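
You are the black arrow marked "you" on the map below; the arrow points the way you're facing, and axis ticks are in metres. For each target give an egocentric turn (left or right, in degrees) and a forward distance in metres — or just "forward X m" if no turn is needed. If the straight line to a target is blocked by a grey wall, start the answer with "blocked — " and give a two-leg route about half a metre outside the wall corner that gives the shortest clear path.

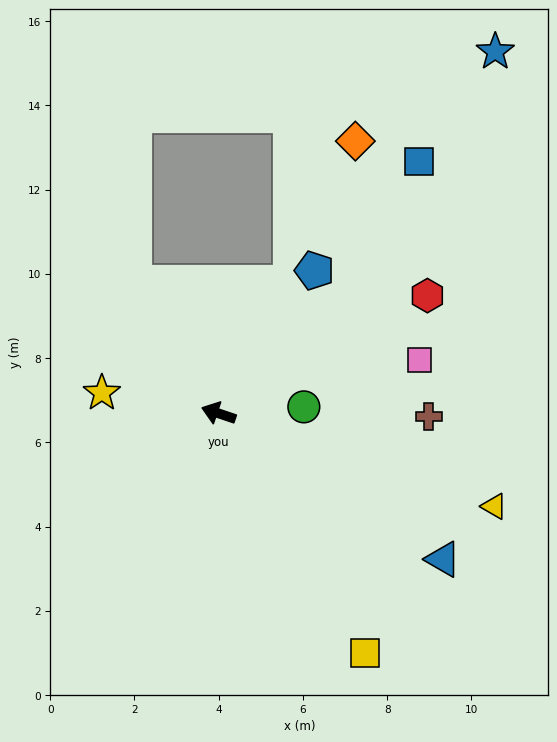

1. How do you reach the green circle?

turn right 157°, forward 2.0 m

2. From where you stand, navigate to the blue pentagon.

turn right 105°, forward 4.1 m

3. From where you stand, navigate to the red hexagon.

turn right 132°, forward 5.7 m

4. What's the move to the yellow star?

turn left 9°, forward 2.8 m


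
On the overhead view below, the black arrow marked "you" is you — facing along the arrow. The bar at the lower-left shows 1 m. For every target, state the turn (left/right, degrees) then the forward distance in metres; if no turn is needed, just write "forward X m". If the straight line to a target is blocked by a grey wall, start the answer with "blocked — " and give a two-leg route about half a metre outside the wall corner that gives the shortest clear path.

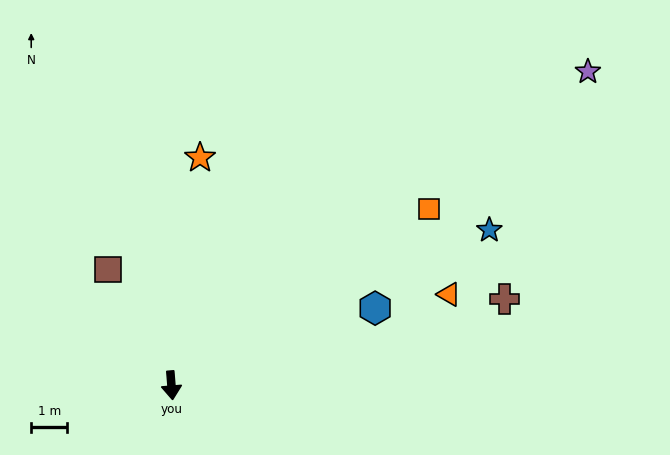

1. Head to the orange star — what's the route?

turn left 168°, forward 6.4 m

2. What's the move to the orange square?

turn left 120°, forward 8.7 m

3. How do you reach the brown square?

turn right 156°, forward 3.7 m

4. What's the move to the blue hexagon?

turn left 106°, forward 6.0 m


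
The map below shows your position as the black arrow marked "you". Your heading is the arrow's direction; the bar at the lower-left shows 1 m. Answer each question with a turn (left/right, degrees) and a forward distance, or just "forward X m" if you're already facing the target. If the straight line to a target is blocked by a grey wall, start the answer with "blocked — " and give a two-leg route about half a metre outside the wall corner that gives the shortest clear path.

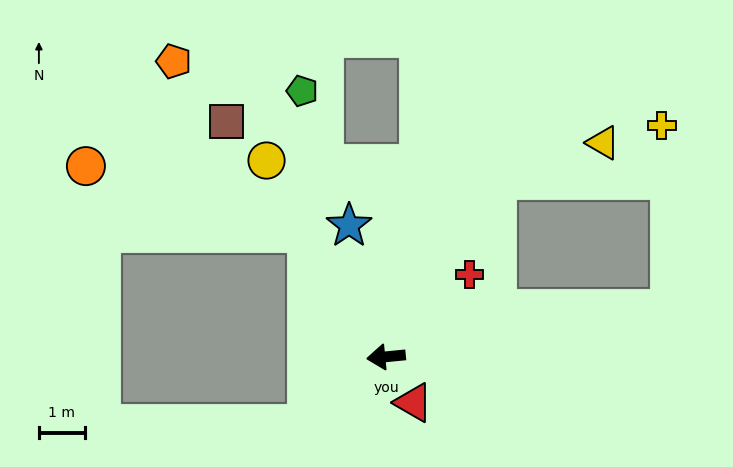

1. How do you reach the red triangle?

turn left 115°, forward 1.2 m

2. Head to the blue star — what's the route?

turn right 80°, forward 3.0 m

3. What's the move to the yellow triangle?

blocked — turn right 128°, forward 4.5 m, then turn right 38°, forward 2.4 m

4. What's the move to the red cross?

turn right 141°, forward 2.5 m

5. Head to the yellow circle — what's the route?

turn right 64°, forward 5.0 m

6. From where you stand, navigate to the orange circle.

blocked — turn right 63°, forward 3.2 m, then turn left 40°, forward 5.0 m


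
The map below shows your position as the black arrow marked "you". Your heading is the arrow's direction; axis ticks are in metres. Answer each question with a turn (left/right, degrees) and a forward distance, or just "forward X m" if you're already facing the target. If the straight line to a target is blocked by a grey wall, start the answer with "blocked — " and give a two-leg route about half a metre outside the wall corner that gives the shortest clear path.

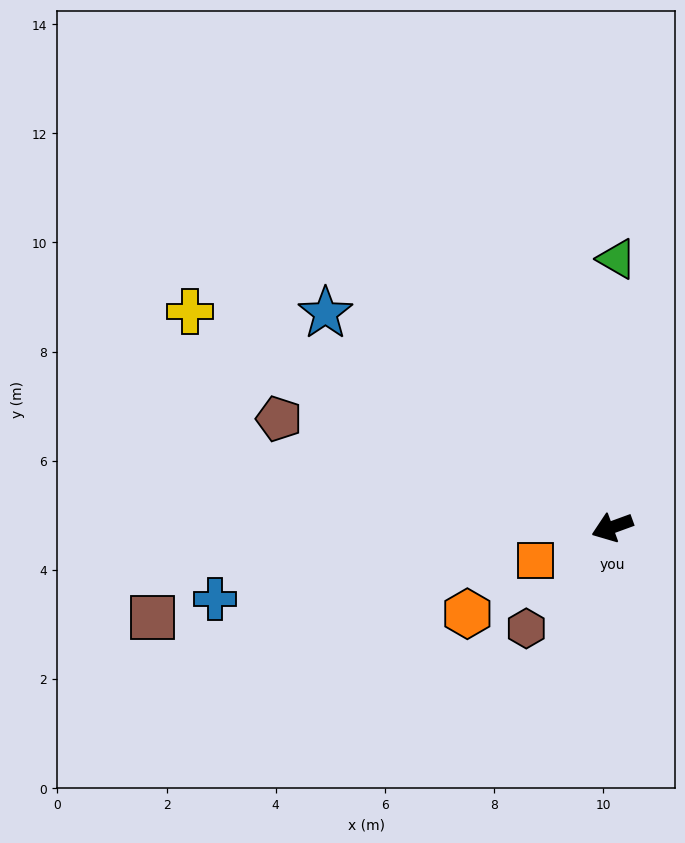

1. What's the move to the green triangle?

turn right 111°, forward 4.9 m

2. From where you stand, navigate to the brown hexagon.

turn left 30°, forward 2.4 m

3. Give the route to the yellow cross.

turn right 47°, forward 8.7 m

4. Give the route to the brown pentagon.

turn right 38°, forward 6.4 m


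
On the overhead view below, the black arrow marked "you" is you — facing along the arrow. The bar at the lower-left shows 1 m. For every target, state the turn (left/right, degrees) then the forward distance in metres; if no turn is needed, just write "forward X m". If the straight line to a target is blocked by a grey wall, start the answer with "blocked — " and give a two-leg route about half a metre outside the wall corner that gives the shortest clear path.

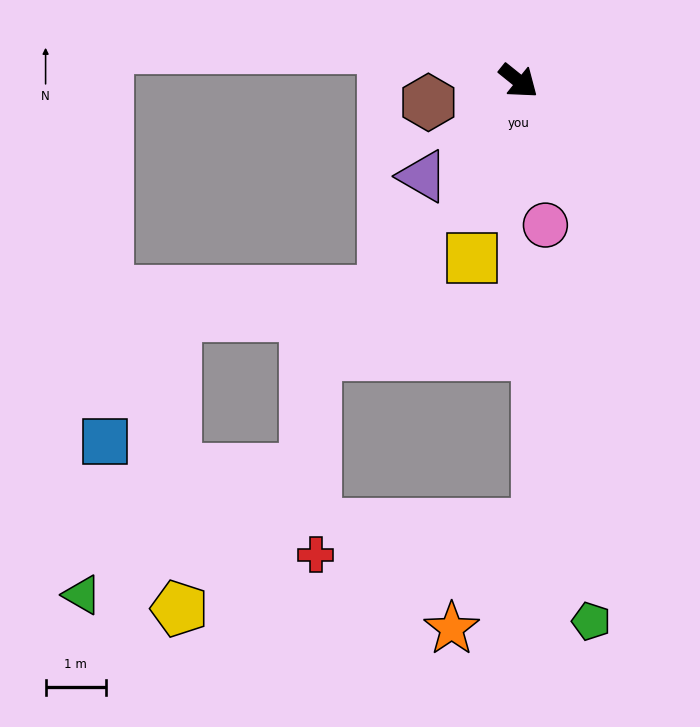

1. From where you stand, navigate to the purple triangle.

turn right 96°, forward 2.2 m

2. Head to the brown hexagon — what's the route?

turn right 128°, forward 1.5 m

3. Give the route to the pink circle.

turn right 41°, forward 2.4 m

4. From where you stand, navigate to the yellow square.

turn right 66°, forward 3.0 m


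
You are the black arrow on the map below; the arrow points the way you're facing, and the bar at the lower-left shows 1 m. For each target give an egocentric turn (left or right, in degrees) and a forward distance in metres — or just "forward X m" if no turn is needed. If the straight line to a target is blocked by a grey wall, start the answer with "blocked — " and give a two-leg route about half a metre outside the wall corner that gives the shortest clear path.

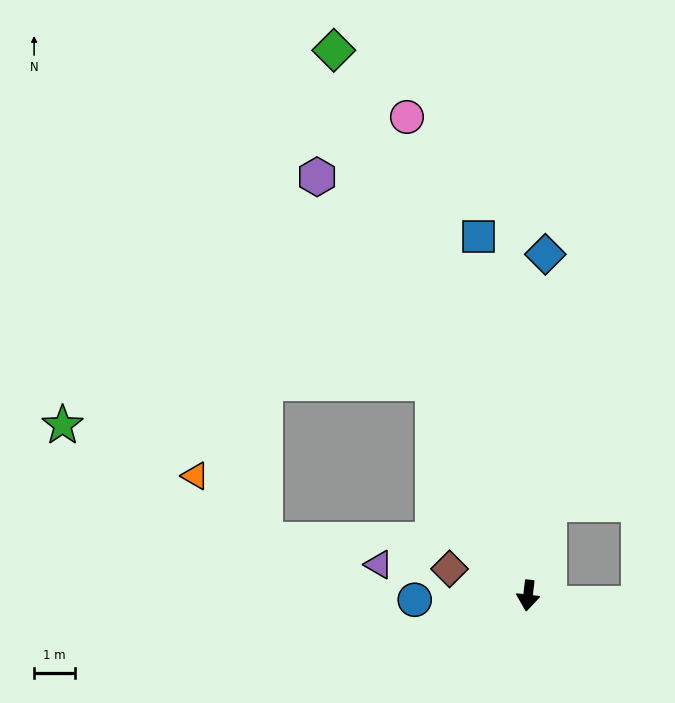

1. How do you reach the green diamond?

turn right 154°, forward 14.0 m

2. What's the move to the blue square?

turn right 165°, forward 8.8 m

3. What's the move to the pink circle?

turn right 159°, forward 12.0 m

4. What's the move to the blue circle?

turn right 81°, forward 2.7 m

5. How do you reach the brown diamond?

turn right 102°, forward 2.0 m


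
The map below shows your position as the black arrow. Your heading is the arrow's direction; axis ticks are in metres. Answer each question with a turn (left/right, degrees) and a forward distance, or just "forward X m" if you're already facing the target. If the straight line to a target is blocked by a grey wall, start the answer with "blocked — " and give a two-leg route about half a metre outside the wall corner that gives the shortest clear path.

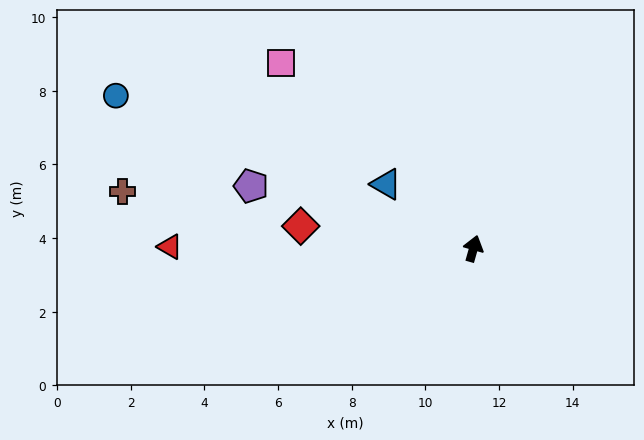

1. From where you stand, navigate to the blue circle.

turn left 83°, forward 10.6 m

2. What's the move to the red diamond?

turn left 98°, forward 4.7 m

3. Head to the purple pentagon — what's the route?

turn left 90°, forward 6.3 m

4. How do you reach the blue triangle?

turn left 69°, forward 2.9 m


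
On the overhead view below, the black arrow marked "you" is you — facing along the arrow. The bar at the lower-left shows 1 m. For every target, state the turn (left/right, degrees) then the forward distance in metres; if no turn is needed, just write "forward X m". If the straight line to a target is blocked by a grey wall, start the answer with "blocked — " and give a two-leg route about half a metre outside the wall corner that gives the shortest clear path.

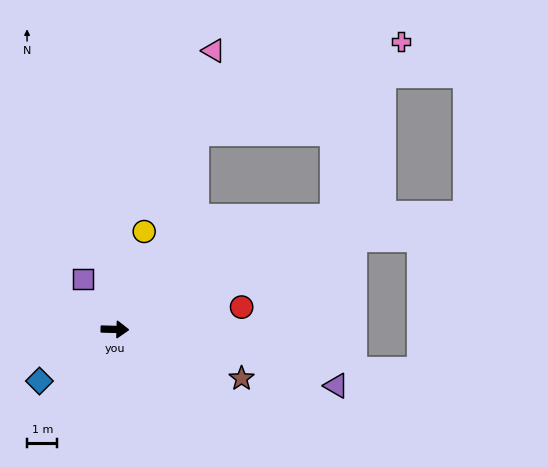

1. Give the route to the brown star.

turn right 20°, forward 4.5 m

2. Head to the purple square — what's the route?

turn left 124°, forward 2.0 m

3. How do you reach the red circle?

turn left 12°, forward 4.2 m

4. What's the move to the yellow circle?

turn left 75°, forward 3.4 m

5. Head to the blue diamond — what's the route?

turn right 144°, forward 3.0 m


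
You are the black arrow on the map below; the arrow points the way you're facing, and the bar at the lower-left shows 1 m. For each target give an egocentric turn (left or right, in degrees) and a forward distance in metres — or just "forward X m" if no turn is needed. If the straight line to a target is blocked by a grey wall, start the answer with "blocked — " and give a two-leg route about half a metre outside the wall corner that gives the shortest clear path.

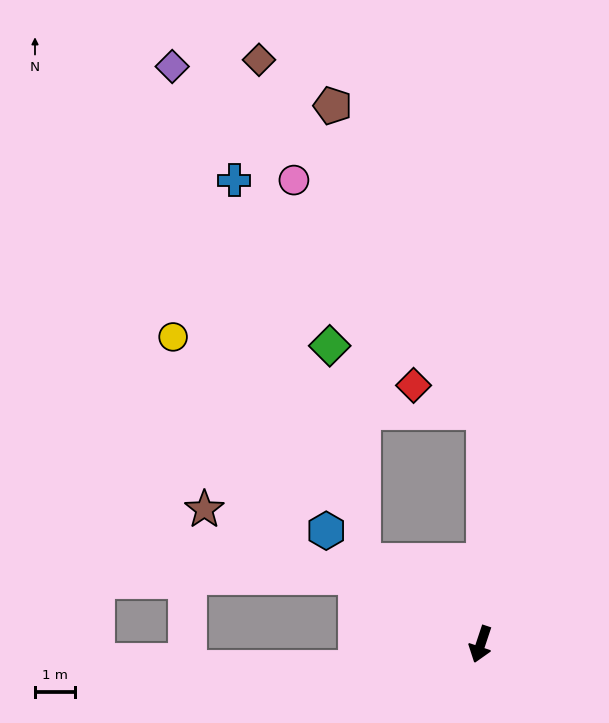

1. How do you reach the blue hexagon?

turn right 108°, forward 4.7 m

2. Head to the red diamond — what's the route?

blocked — turn right 162°, forward 5.7 m, then turn left 69°, forward 1.9 m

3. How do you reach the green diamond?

blocked — turn right 107°, forward 3.6 m, then turn right 46°, forward 5.4 m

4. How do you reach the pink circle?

blocked — turn right 162°, forward 5.7 m, then turn left 40°, forward 7.4 m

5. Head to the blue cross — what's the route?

blocked — turn right 162°, forward 5.7 m, then turn left 47°, forward 8.4 m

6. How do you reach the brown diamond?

blocked — turn right 162°, forward 5.7 m, then turn left 33°, forward 10.4 m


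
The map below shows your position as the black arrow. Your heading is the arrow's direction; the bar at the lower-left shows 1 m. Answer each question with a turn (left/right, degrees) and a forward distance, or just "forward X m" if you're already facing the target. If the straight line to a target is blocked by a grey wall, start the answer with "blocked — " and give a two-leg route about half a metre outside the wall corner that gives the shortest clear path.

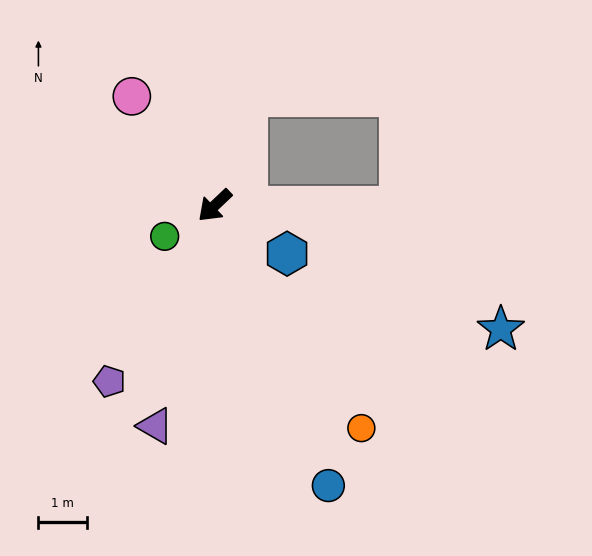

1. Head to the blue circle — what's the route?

turn left 69°, forward 6.3 m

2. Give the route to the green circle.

turn right 12°, forward 1.2 m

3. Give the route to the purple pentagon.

turn left 16°, forward 4.3 m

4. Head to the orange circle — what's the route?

turn left 80°, forward 5.5 m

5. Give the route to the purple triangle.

turn left 31°, forward 4.7 m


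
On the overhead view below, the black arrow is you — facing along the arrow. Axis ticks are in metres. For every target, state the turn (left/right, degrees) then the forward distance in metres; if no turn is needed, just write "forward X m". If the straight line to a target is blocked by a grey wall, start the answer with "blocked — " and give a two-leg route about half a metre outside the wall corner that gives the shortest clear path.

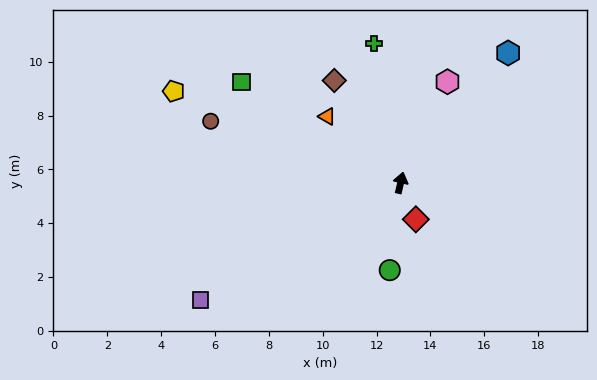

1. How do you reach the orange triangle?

turn left 61°, forward 3.7 m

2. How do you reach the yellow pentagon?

turn left 81°, forward 9.1 m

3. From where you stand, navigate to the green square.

turn left 71°, forward 7.0 m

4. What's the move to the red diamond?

turn right 144°, forward 1.5 m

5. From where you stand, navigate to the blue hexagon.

turn right 26°, forward 6.3 m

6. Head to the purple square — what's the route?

turn left 134°, forward 8.6 m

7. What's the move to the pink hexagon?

turn right 12°, forward 4.1 m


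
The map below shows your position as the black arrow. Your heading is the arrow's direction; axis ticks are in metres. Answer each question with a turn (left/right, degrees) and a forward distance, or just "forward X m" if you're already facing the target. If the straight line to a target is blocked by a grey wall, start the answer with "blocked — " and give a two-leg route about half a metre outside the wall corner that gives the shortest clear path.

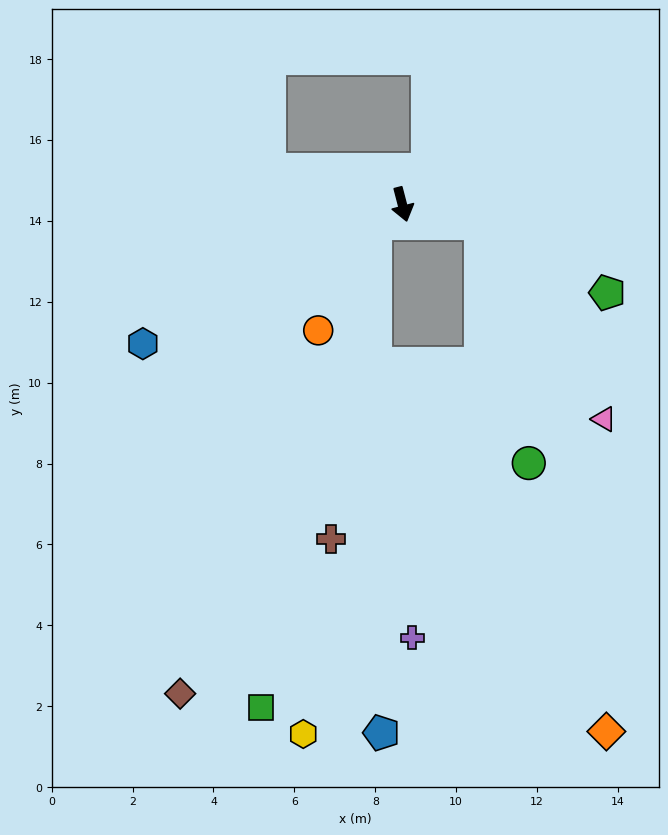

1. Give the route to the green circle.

blocked — turn left 62°, forward 2.0 m, then turn right 65°, forward 6.1 m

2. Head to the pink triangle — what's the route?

blocked — turn left 62°, forward 2.0 m, then turn right 45°, forward 5.7 m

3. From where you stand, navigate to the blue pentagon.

blocked — turn right 71°, forward 0.8 m, then turn left 57°, forward 12.6 m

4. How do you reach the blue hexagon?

turn right 76°, forward 7.3 m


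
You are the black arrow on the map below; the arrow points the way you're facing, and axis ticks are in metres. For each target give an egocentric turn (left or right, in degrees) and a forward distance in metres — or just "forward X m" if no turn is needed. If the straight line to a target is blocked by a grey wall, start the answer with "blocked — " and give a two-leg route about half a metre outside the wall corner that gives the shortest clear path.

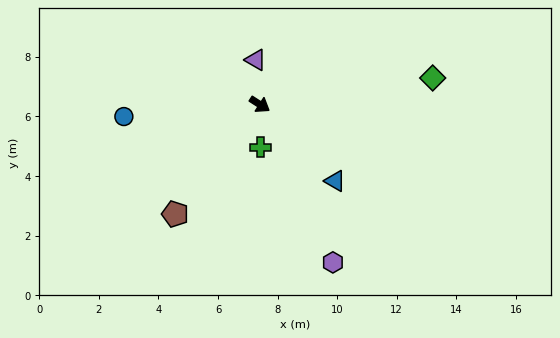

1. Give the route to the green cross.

turn right 56°, forward 1.4 m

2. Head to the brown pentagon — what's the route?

turn right 95°, forward 4.6 m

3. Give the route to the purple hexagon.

turn right 32°, forward 5.8 m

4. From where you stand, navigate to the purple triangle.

turn left 128°, forward 1.5 m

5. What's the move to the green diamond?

turn left 41°, forward 5.9 m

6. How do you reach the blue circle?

turn right 142°, forward 4.6 m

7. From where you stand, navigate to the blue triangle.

turn right 13°, forward 3.6 m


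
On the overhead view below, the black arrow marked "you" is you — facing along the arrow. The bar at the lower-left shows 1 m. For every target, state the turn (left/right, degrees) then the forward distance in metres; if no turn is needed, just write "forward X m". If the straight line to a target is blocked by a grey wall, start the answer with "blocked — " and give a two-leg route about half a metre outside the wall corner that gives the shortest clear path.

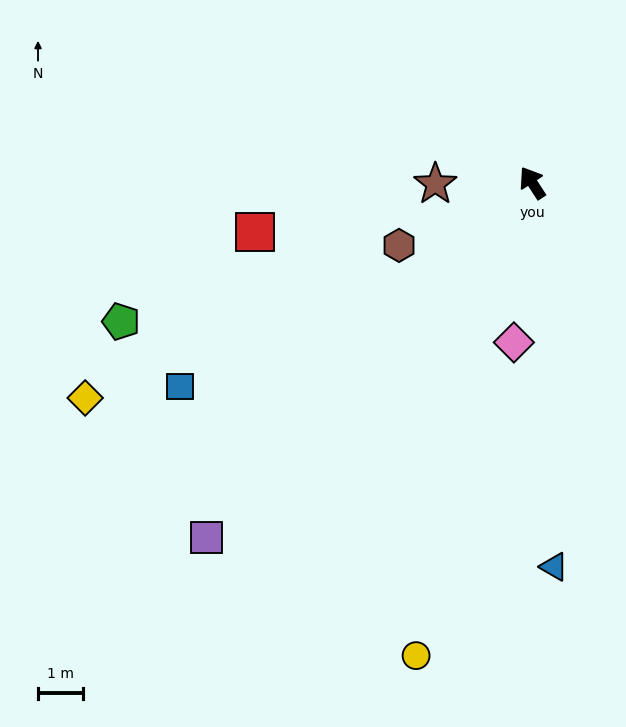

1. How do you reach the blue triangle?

turn left 150°, forward 8.6 m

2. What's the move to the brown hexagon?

turn left 82°, forward 3.3 m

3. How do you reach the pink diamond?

turn left 140°, forward 3.6 m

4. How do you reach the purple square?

turn left 104°, forward 10.8 m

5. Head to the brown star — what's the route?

turn left 58°, forward 2.2 m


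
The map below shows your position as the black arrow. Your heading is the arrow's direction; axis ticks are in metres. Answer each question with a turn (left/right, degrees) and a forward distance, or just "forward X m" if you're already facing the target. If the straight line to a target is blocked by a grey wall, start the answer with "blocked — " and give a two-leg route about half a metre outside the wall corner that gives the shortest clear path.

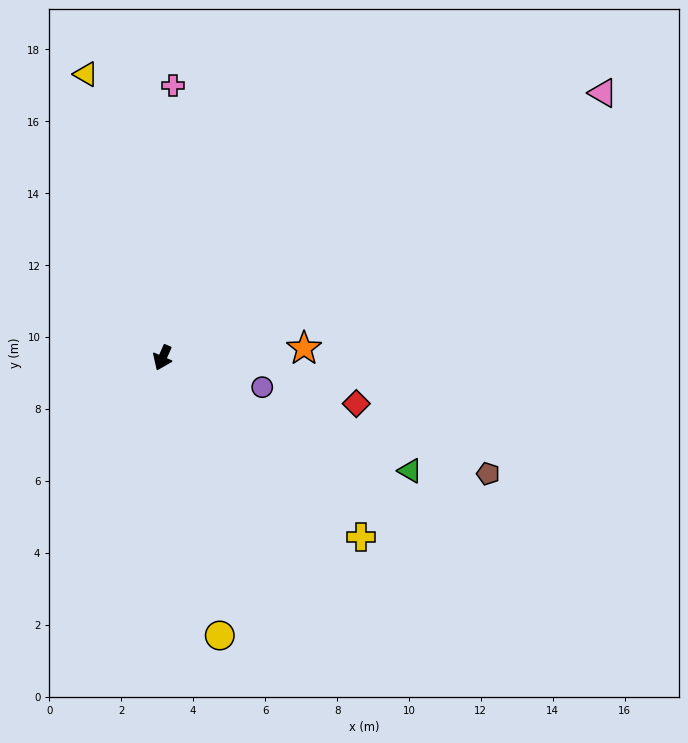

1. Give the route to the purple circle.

turn left 97°, forward 2.9 m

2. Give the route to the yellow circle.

turn left 35°, forward 7.9 m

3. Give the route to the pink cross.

turn right 158°, forward 7.6 m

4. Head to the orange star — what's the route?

turn left 118°, forward 3.9 m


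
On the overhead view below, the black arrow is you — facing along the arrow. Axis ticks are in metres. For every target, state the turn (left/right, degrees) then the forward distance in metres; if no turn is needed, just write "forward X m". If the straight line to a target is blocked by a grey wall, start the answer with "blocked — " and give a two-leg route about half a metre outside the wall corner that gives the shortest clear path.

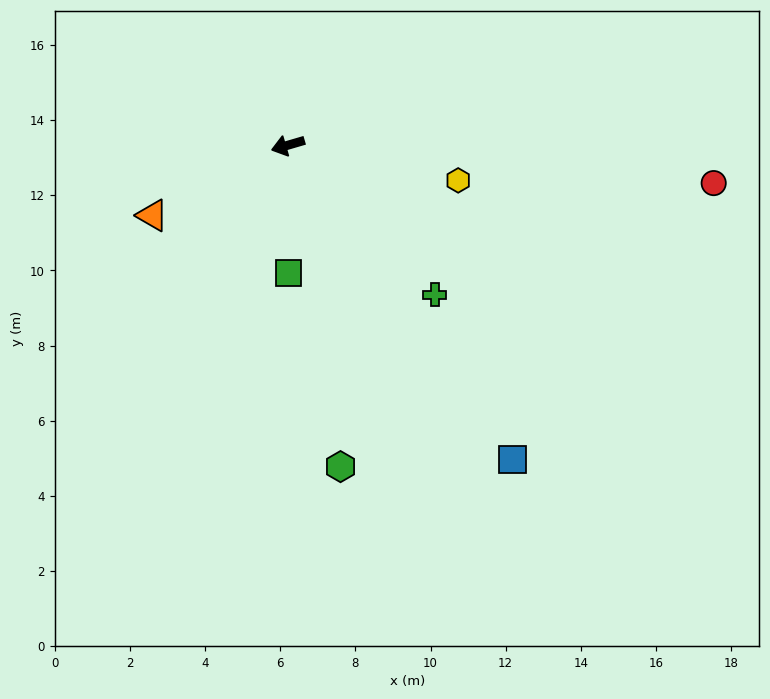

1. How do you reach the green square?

turn left 74°, forward 3.4 m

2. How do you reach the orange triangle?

turn left 11°, forward 4.1 m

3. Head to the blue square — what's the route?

turn left 109°, forward 10.3 m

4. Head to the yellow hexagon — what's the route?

turn left 152°, forward 4.6 m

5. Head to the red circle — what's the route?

turn left 159°, forward 11.4 m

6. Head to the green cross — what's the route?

turn left 118°, forward 5.6 m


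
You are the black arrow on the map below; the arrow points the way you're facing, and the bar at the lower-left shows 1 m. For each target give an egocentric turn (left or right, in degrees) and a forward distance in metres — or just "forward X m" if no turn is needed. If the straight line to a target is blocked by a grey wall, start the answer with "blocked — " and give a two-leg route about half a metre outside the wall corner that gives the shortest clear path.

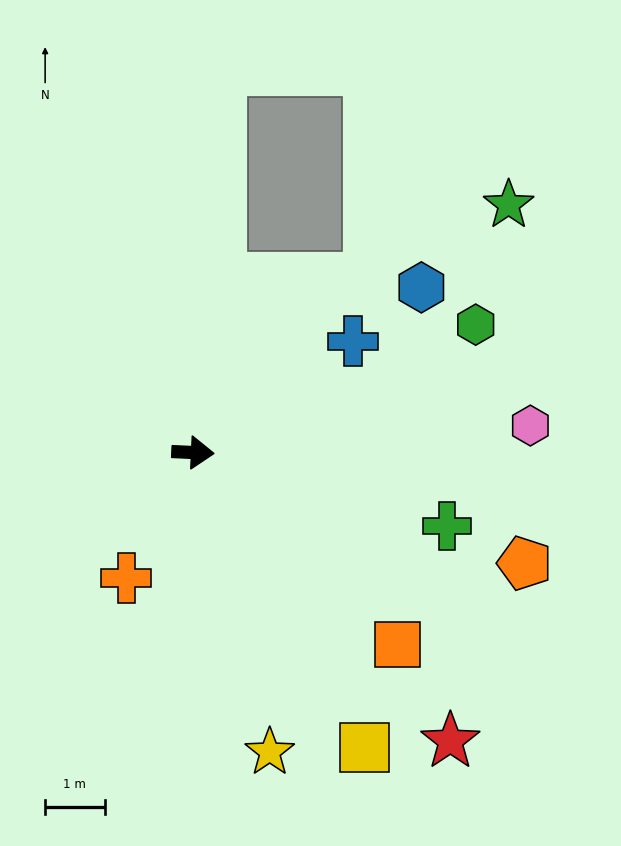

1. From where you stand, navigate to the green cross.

turn right 13°, forward 4.5 m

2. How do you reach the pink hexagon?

turn left 7°, forward 5.7 m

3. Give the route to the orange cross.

turn right 115°, forward 2.4 m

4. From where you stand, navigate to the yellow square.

turn right 57°, forward 5.7 m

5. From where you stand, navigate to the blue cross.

turn left 37°, forward 3.3 m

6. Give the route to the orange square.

turn right 40°, forward 4.7 m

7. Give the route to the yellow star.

turn right 73°, forward 5.2 m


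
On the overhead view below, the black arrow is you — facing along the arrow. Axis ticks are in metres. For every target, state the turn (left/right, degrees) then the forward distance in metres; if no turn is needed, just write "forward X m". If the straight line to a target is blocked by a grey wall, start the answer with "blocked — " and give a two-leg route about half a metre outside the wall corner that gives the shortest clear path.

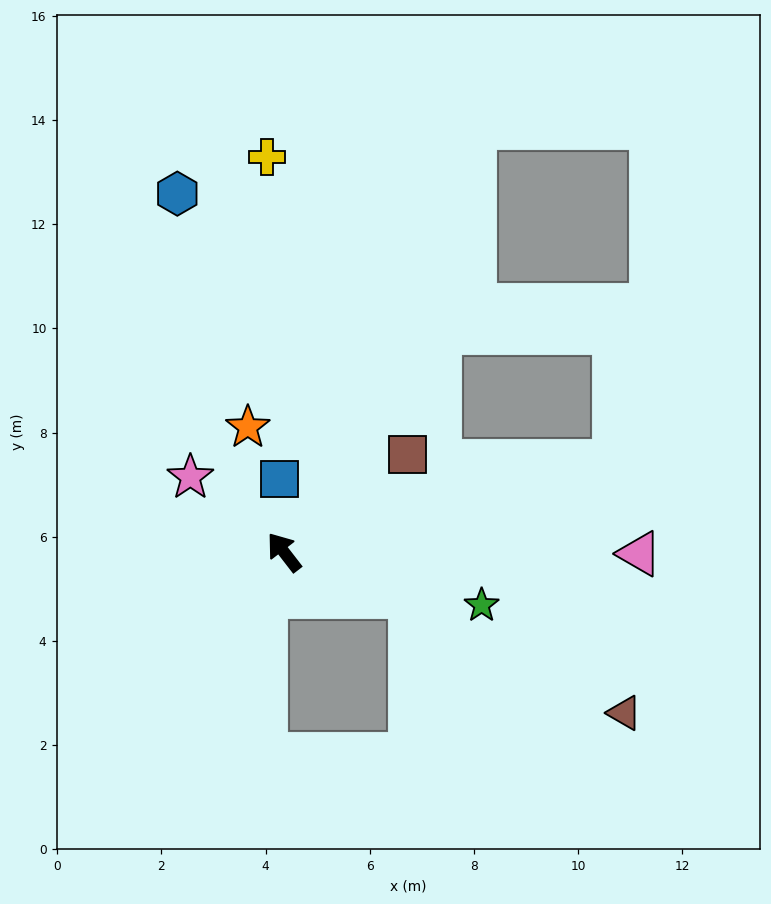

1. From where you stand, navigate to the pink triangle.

turn right 128°, forward 6.8 m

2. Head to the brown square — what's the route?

turn right 89°, forward 3.0 m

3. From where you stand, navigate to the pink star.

turn left 14°, forward 2.3 m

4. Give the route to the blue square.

turn right 34°, forward 1.4 m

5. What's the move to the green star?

turn right 143°, forward 3.9 m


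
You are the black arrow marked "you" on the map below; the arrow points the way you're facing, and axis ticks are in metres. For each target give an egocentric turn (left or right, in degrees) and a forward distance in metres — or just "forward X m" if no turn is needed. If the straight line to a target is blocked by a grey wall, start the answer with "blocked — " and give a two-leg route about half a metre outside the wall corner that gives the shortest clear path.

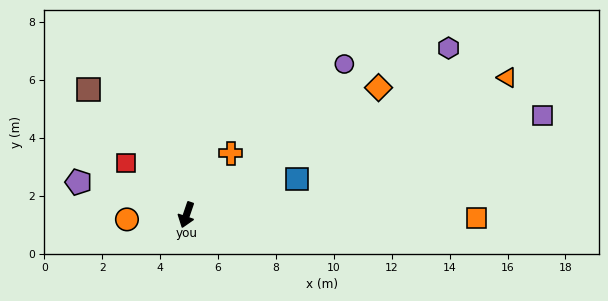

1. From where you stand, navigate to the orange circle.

turn right 67°, forward 2.1 m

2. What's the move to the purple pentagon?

turn right 88°, forward 3.9 m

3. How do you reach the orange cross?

turn left 163°, forward 2.6 m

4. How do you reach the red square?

turn right 112°, forward 2.8 m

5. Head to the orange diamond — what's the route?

turn left 142°, forward 8.0 m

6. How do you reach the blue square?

turn left 127°, forward 4.0 m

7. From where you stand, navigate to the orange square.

turn left 108°, forward 10.0 m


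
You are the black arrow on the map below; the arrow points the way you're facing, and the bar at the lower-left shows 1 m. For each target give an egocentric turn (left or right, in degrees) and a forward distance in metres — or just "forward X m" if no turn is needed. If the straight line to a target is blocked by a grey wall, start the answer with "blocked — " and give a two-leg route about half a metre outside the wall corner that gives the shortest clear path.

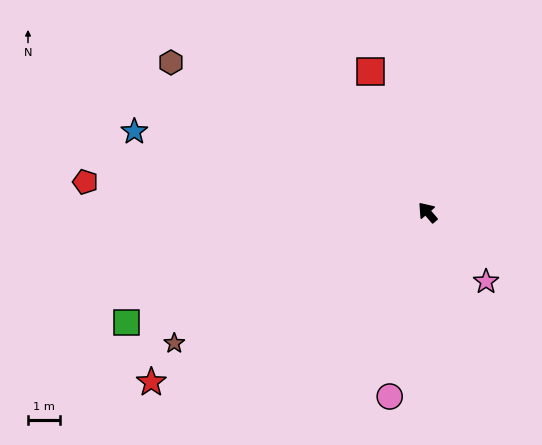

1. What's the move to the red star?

turn left 81°, forward 10.3 m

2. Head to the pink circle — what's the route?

turn left 128°, forward 5.9 m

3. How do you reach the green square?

turn left 69°, forward 10.2 m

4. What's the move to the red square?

turn right 19°, forward 4.8 m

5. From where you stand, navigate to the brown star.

turn left 77°, forward 9.0 m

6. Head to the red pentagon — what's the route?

turn left 44°, forward 10.9 m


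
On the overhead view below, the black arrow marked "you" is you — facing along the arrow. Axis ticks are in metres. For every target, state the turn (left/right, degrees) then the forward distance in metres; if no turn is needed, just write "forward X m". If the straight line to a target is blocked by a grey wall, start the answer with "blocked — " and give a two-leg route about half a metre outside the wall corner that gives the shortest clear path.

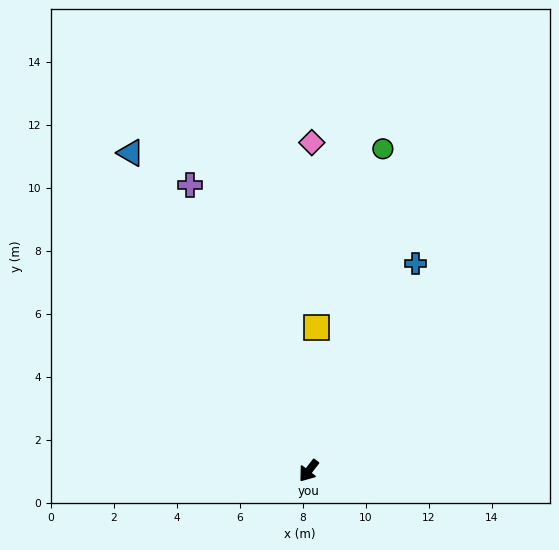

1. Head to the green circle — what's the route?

turn right 155°, forward 10.5 m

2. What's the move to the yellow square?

turn right 145°, forward 4.6 m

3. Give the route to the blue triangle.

turn right 113°, forward 11.6 m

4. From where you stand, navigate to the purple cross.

turn right 120°, forward 9.8 m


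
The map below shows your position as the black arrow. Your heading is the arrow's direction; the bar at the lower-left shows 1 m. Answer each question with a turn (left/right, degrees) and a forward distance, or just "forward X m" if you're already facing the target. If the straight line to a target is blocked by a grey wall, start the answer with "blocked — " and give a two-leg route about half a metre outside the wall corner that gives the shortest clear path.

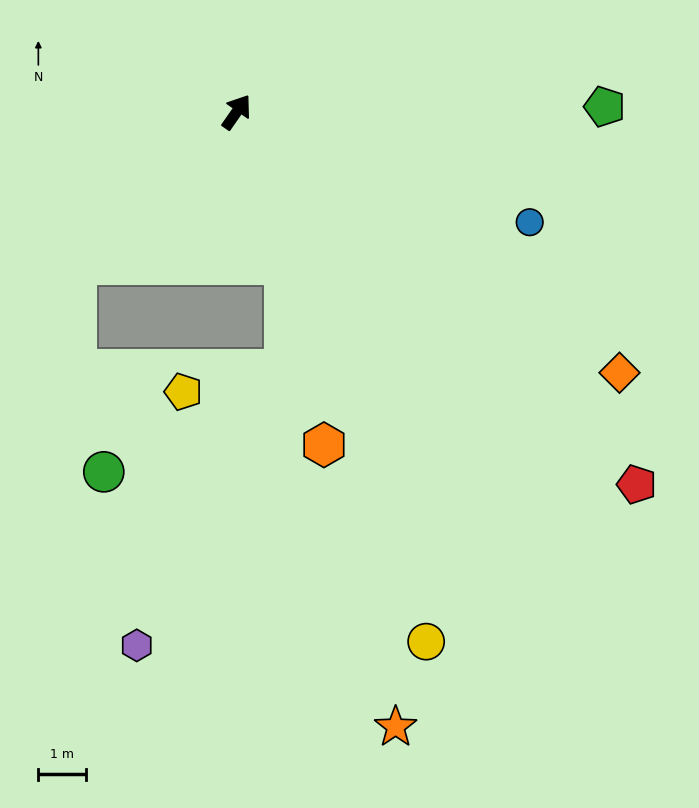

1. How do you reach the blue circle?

turn right 76°, forward 6.6 m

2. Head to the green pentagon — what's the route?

turn right 54°, forward 7.8 m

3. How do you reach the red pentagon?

turn right 98°, forward 11.6 m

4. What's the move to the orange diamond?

turn right 89°, forward 9.8 m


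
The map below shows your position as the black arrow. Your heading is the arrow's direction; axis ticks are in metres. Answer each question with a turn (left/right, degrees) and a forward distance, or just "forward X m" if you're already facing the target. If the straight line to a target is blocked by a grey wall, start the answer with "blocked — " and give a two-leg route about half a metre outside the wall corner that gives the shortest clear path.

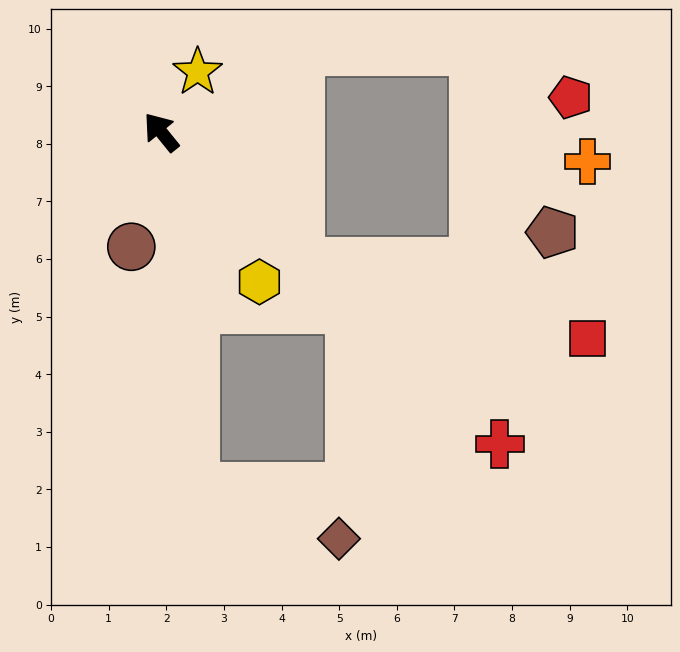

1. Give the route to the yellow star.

turn right 70°, forward 1.2 m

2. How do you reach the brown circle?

turn left 126°, forward 2.1 m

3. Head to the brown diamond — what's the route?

blocked — turn left 146°, forward 6.2 m, then turn left 65°, forward 2.7 m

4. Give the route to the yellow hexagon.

turn left 174°, forward 3.1 m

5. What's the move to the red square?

blocked — turn right 172°, forward 3.3 m, then turn left 28°, forward 5.2 m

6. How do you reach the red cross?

turn right 172°, forward 8.0 m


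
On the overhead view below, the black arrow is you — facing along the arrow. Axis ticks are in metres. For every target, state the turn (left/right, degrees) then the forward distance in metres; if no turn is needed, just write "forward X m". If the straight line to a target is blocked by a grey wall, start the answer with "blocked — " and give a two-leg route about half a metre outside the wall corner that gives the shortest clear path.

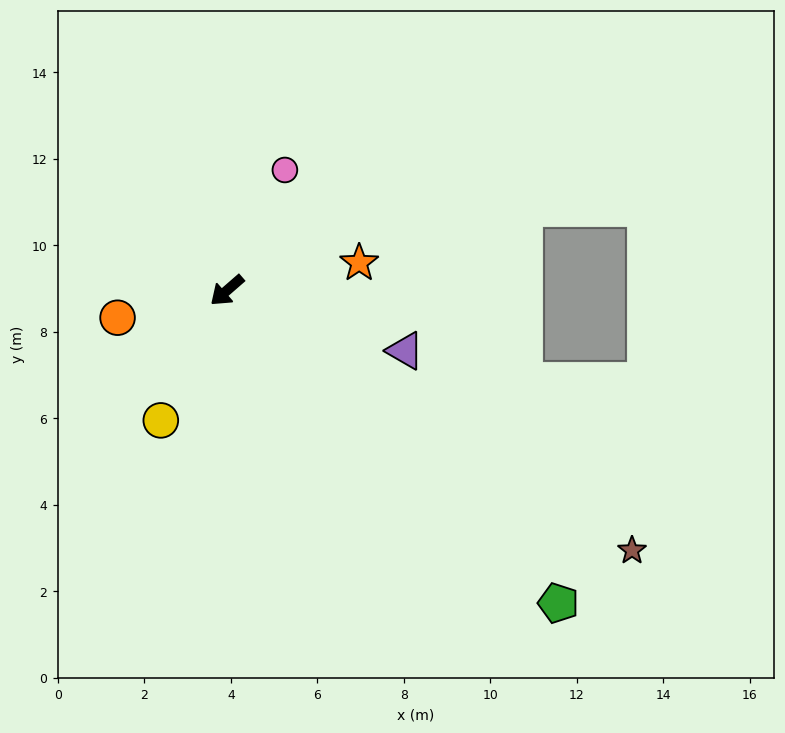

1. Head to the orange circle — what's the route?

turn right 27°, forward 2.6 m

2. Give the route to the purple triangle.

turn left 120°, forward 4.3 m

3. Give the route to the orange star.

turn left 151°, forward 3.1 m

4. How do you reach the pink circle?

turn right 157°, forward 3.1 m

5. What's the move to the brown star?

turn left 106°, forward 11.1 m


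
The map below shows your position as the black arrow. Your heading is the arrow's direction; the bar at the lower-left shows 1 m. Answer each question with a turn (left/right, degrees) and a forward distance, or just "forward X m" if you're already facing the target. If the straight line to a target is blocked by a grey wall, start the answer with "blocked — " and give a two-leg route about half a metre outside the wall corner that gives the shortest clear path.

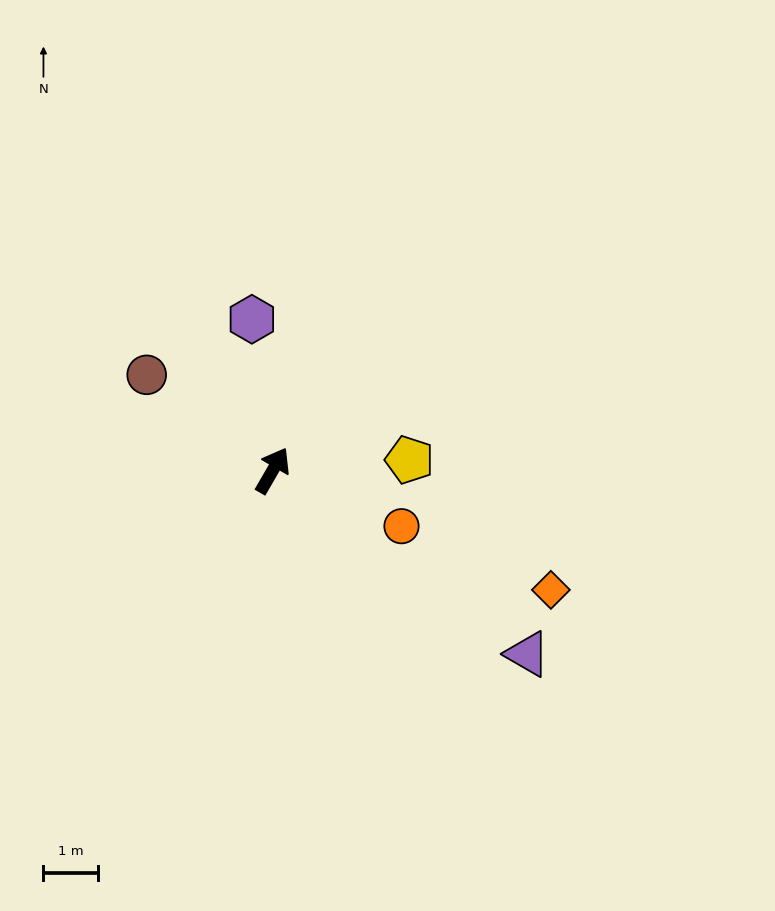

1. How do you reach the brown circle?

turn left 83°, forward 2.9 m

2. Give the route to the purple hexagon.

turn left 38°, forward 2.8 m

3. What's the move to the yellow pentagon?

turn right 56°, forward 2.5 m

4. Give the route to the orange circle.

turn right 83°, forward 2.6 m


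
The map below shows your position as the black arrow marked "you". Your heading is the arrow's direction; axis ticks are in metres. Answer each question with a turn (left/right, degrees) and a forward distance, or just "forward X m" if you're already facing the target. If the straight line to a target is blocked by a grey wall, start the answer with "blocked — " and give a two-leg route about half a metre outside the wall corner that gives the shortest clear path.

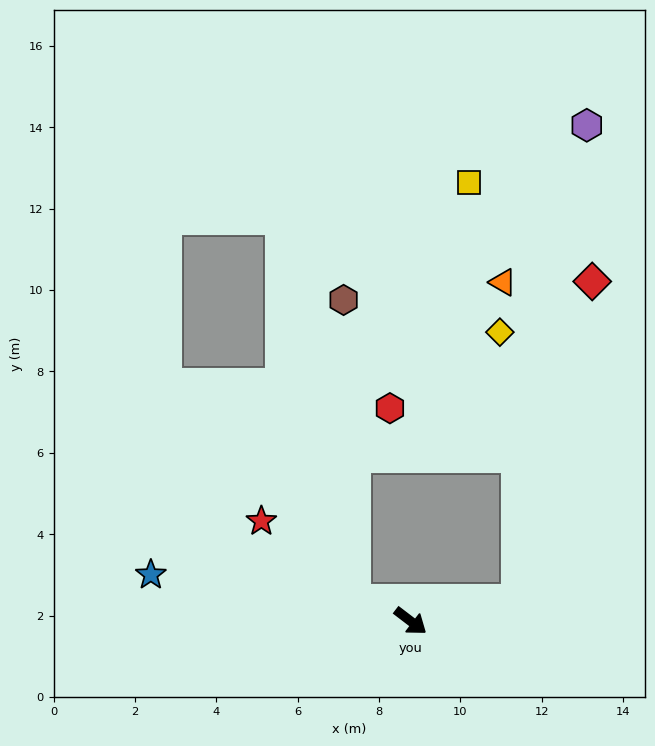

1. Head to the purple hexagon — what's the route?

blocked — turn left 48°, forward 2.7 m, then turn left 71°, forward 11.8 m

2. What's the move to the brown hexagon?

blocked — turn right 162°, forward 1.5 m, then turn right 69°, forward 7.4 m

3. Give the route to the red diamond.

blocked — turn left 48°, forward 2.7 m, then turn left 66°, forward 8.1 m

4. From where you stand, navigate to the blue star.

turn right 153°, forward 6.5 m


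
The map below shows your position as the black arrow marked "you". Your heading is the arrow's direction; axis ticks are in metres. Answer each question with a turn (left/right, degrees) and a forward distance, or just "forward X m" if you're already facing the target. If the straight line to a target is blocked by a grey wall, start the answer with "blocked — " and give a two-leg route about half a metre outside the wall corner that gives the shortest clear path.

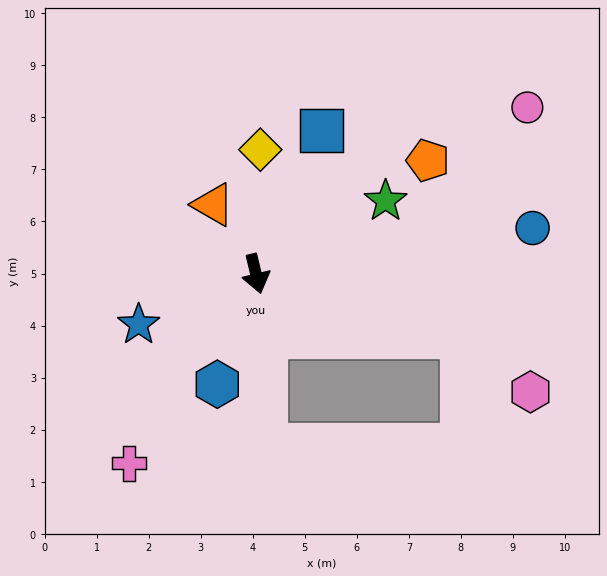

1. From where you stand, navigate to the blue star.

turn right 80°, forward 2.5 m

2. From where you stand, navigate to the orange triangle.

turn right 162°, forward 1.6 m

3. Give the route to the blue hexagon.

turn right 33°, forward 2.2 m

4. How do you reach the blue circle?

turn left 86°, forward 5.4 m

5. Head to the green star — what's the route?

turn left 106°, forward 2.9 m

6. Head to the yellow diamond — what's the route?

turn left 165°, forward 2.4 m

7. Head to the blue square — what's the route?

turn left 142°, forward 3.0 m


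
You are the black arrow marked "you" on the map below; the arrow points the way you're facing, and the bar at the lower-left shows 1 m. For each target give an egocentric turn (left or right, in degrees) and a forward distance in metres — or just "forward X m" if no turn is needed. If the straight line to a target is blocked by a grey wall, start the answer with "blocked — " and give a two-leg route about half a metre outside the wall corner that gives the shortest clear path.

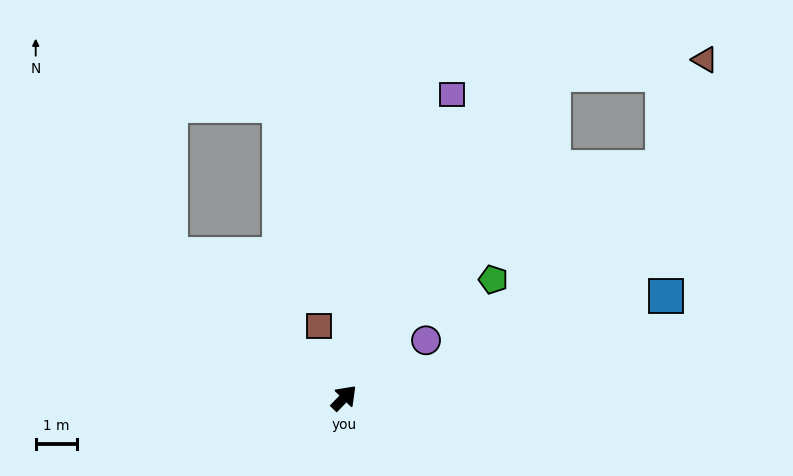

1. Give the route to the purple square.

turn left 25°, forward 7.8 m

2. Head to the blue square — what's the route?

turn right 28°, forward 8.2 m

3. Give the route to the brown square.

turn left 64°, forward 1.8 m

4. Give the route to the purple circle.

turn right 11°, forward 2.4 m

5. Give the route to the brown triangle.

blocked — turn left 11°, forward 9.3 m, then turn right 51°, forward 3.7 m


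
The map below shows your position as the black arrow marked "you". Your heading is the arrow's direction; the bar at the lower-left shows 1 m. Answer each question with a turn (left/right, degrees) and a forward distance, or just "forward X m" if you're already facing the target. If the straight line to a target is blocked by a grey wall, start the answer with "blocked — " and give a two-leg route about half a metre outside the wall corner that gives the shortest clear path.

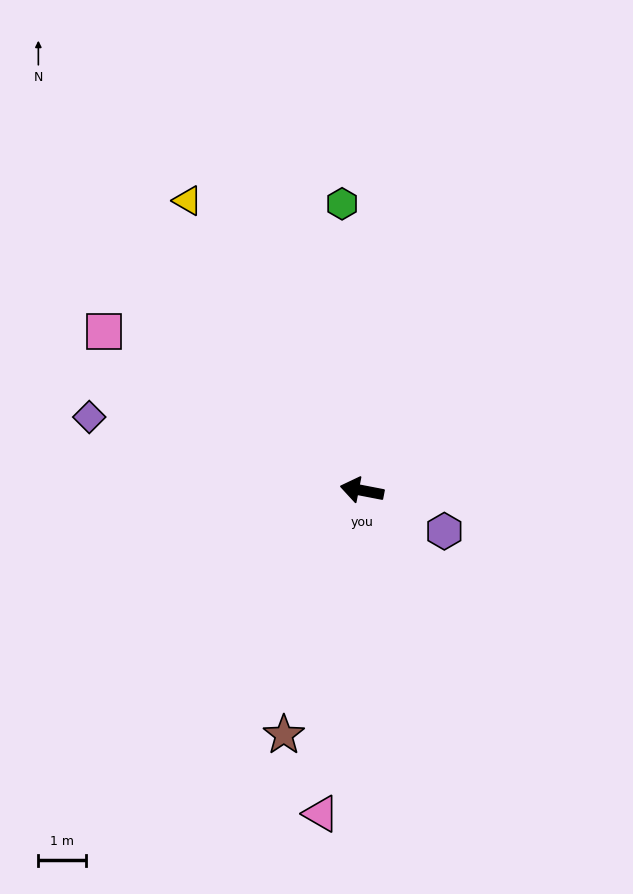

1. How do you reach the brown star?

turn left 83°, forward 5.4 m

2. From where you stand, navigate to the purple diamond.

turn right 4°, forward 6.0 m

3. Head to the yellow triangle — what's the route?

turn right 48°, forward 7.2 m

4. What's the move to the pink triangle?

turn left 94°, forward 6.9 m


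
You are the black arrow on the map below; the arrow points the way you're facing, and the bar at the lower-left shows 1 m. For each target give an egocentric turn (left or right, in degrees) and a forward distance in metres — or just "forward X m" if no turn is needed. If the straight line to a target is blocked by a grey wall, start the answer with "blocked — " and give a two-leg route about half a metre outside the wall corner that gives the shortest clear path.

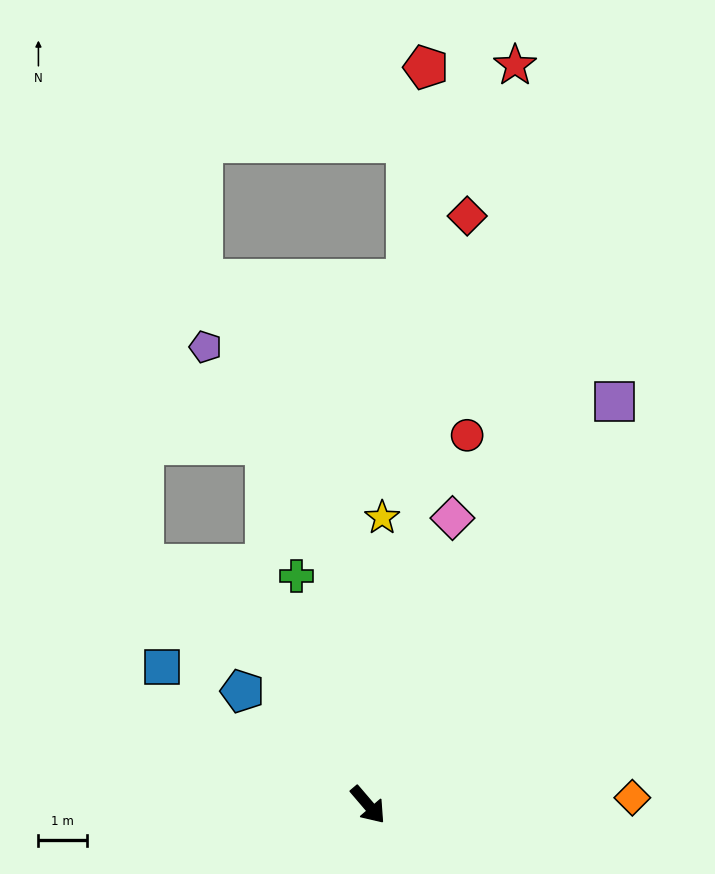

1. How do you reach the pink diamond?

turn left 123°, forward 6.2 m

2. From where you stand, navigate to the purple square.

turn left 108°, forward 9.8 m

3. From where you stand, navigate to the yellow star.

turn left 137°, forward 6.0 m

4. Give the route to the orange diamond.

turn left 51°, forward 5.5 m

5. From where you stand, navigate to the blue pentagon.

turn right 173°, forward 3.5 m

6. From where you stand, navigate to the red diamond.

turn left 130°, forward 12.4 m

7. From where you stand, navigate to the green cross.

turn left 157°, forward 5.0 m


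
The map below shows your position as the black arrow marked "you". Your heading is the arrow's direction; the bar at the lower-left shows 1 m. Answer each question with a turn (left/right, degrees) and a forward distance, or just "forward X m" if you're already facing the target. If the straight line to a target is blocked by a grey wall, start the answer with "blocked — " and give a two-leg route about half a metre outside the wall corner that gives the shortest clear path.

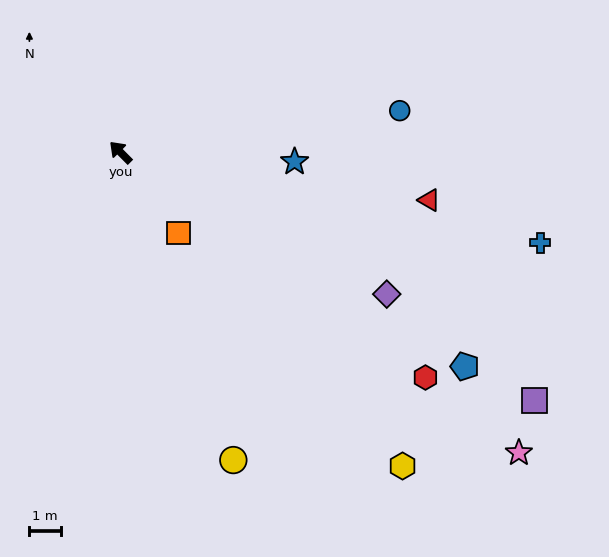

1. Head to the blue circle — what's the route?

turn right 126°, forward 9.0 m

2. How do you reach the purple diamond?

turn right 163°, forward 9.6 m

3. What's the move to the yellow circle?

turn left 155°, forward 10.4 m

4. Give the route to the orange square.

turn left 171°, forward 3.2 m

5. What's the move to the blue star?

turn right 138°, forward 5.6 m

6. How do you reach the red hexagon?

turn right 171°, forward 12.1 m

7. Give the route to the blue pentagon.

turn right 167°, forward 12.9 m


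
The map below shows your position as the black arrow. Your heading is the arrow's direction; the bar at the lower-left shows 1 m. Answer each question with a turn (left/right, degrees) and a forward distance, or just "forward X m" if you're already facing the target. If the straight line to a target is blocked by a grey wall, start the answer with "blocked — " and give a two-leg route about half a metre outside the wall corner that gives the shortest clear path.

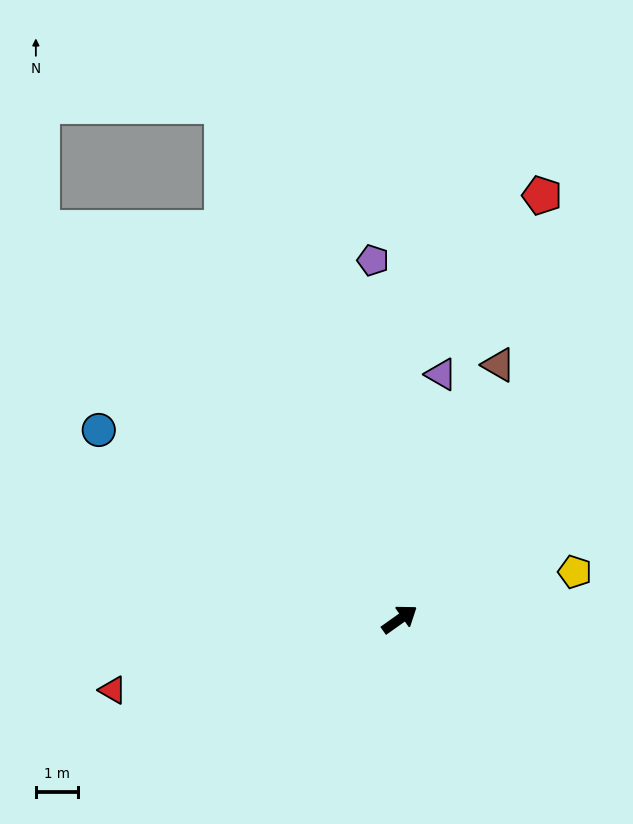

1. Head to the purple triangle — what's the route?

turn left 45°, forward 6.0 m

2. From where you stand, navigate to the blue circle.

turn left 112°, forward 8.5 m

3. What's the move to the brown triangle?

turn left 33°, forward 6.5 m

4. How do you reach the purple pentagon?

turn left 59°, forward 8.6 m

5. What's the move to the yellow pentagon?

turn right 20°, forward 4.3 m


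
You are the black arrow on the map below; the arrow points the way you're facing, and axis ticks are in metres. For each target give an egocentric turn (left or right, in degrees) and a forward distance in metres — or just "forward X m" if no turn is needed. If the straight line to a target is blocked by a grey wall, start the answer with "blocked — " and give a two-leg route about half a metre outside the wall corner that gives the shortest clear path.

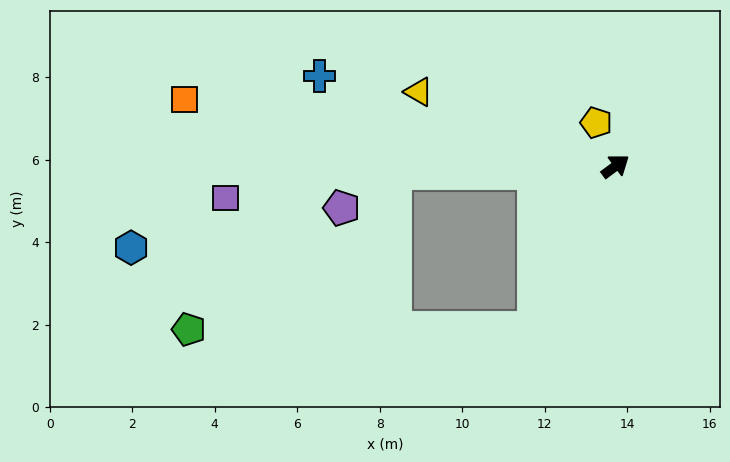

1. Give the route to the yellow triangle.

turn left 123°, forward 5.1 m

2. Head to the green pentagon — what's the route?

blocked — turn right 153°, forward 4.4 m, then turn right 63°, forward 8.4 m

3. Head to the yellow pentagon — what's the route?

turn left 77°, forward 1.2 m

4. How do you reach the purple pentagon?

blocked — turn left 145°, forward 5.4 m, then turn left 32°, forward 1.5 m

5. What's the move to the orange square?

turn left 135°, forward 10.6 m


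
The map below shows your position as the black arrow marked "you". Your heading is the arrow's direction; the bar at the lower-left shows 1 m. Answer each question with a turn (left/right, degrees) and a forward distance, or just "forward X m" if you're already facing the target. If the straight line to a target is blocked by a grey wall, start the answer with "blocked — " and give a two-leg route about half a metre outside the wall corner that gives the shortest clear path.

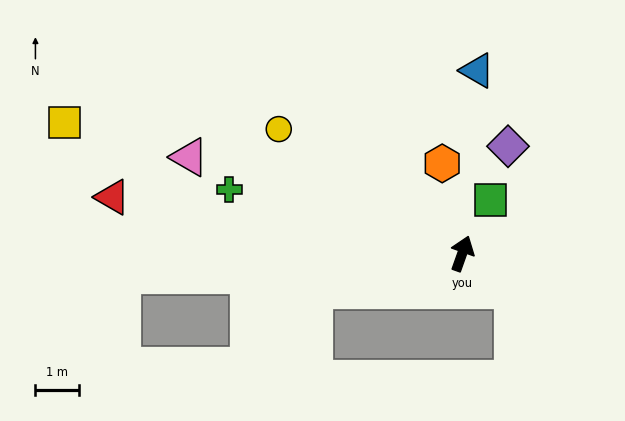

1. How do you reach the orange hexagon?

turn left 32°, forward 2.1 m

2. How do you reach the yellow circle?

turn left 75°, forward 5.1 m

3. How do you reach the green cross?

turn left 94°, forward 5.5 m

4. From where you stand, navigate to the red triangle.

turn left 100°, forward 8.1 m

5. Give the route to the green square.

turn right 8°, forward 1.4 m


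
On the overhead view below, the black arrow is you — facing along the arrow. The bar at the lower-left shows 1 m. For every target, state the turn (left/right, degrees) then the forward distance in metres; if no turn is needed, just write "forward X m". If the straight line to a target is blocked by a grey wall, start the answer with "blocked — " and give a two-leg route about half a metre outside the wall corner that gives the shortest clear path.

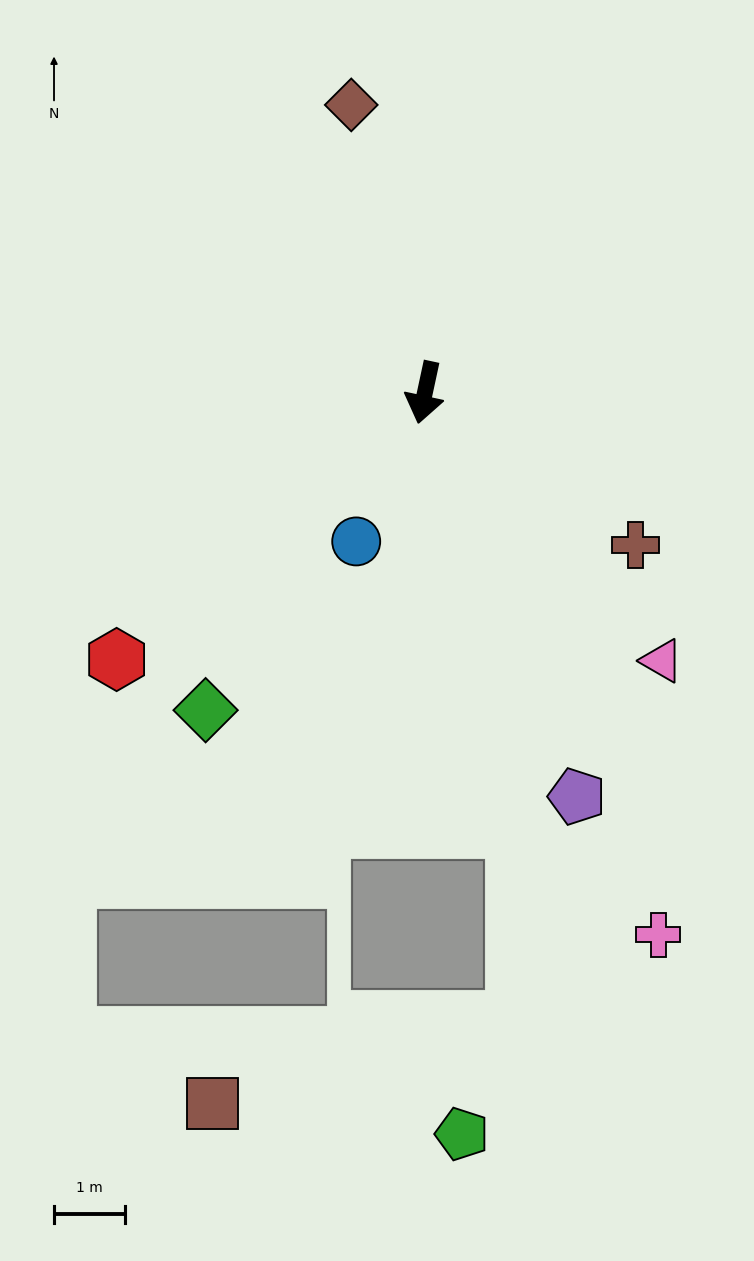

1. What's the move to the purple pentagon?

turn left 33°, forward 6.0 m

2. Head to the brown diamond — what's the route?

turn right 154°, forward 4.2 m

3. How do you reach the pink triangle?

turn left 54°, forward 5.0 m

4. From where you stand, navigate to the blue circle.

turn right 13°, forward 2.3 m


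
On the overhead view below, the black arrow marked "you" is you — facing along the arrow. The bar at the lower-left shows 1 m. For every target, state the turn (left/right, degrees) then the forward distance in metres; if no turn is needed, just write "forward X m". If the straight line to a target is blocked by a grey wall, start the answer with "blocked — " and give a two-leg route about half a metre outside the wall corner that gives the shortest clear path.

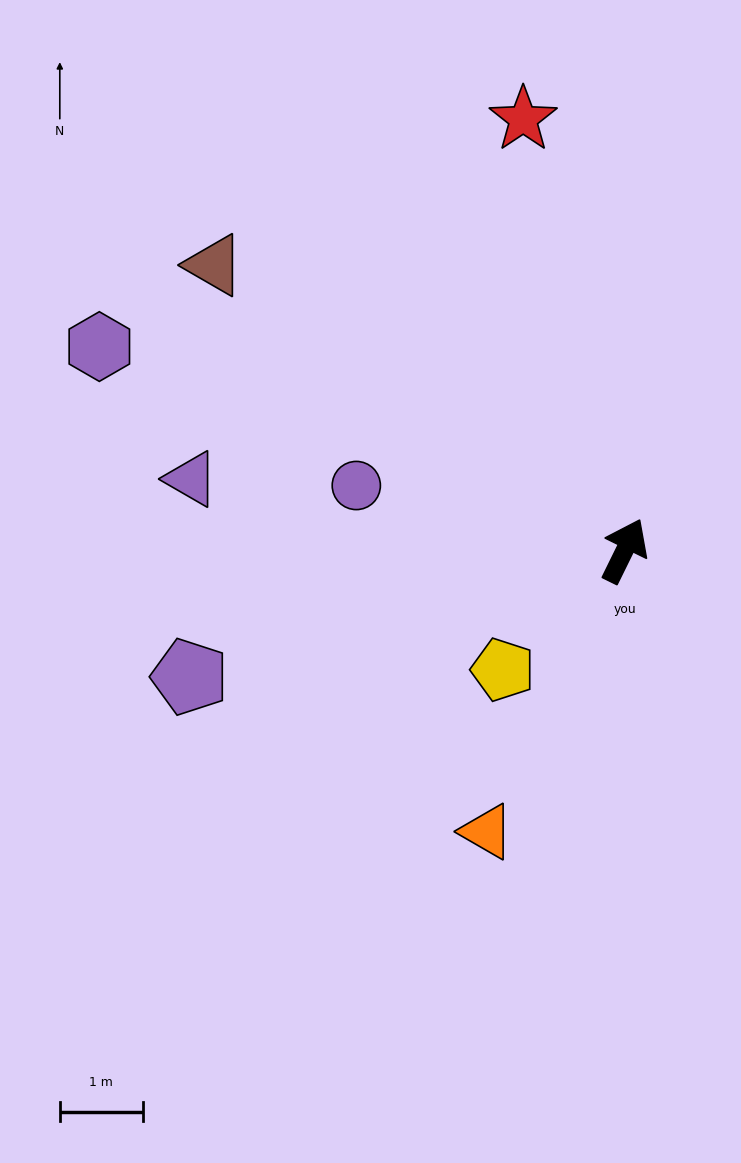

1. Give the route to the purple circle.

turn left 103°, forward 3.3 m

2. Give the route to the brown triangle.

turn left 81°, forward 6.0 m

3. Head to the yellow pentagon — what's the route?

turn left 161°, forward 2.0 m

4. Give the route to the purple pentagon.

turn left 132°, forward 5.4 m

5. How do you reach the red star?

turn left 39°, forward 5.3 m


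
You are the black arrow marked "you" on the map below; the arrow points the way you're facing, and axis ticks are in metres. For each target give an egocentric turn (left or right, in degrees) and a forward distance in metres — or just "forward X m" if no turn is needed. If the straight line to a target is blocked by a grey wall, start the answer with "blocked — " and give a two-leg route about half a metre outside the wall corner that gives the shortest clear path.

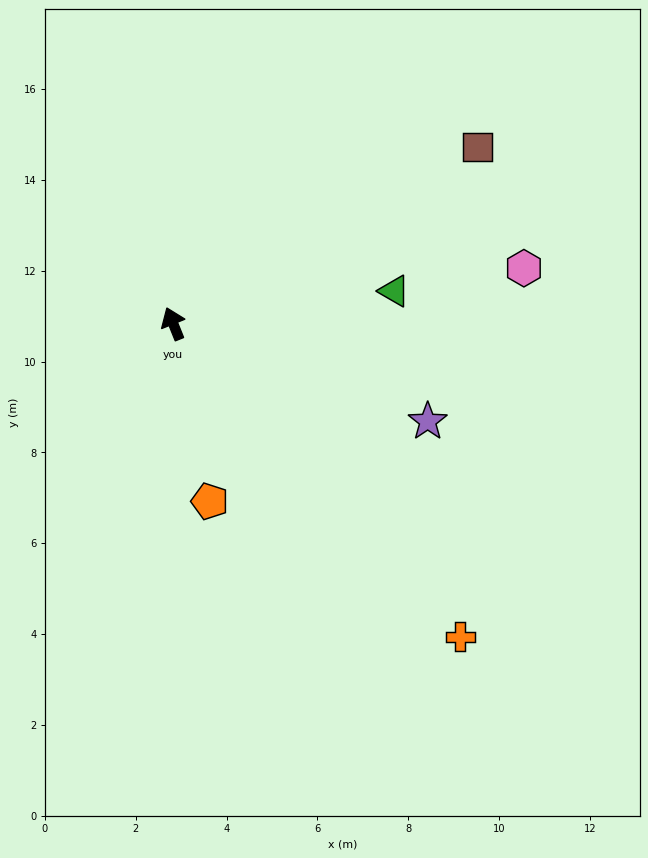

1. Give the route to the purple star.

turn right 133°, forward 6.0 m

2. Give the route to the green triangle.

turn right 104°, forward 4.9 m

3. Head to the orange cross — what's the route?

turn right 159°, forward 9.4 m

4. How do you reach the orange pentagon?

turn left 170°, forward 4.0 m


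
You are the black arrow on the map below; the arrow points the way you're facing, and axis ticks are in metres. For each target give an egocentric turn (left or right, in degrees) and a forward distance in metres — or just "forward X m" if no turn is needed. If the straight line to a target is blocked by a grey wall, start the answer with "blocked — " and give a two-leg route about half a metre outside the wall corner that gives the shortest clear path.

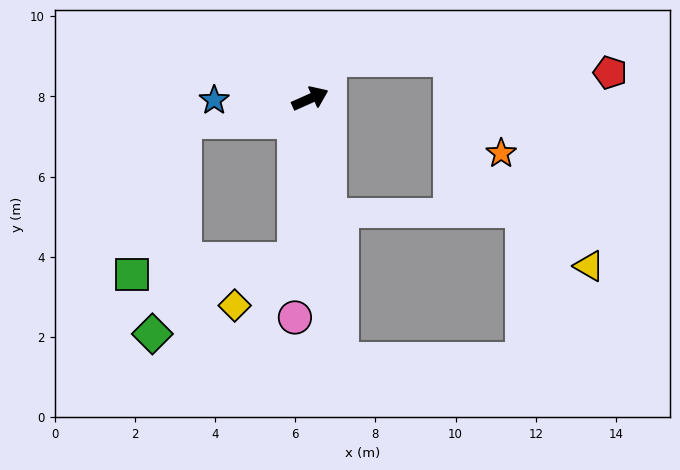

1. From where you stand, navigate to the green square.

blocked — turn right 120°, forward 4.0 m, then turn right 79°, forward 4.1 m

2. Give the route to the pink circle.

turn right 118°, forward 5.5 m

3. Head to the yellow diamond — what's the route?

blocked — turn right 120°, forward 4.0 m, then turn right 46°, forward 1.9 m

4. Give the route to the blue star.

turn left 157°, forward 2.4 m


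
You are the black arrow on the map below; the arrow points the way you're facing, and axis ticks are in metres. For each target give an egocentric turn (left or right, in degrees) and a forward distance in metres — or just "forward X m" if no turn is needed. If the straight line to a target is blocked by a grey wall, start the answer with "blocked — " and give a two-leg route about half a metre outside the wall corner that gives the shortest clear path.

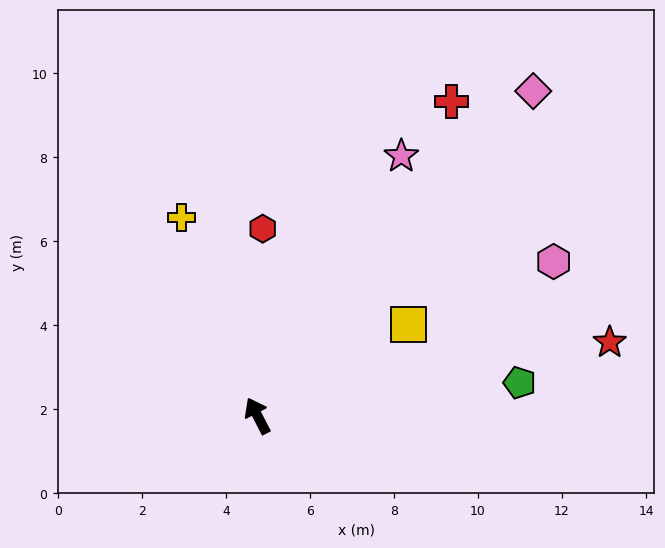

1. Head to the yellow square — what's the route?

turn right 86°, forward 4.2 m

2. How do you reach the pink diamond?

turn right 68°, forward 10.1 m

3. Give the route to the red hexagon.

turn right 29°, forward 4.5 m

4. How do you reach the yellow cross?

turn right 6°, forward 5.1 m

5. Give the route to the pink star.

turn right 56°, forward 7.1 m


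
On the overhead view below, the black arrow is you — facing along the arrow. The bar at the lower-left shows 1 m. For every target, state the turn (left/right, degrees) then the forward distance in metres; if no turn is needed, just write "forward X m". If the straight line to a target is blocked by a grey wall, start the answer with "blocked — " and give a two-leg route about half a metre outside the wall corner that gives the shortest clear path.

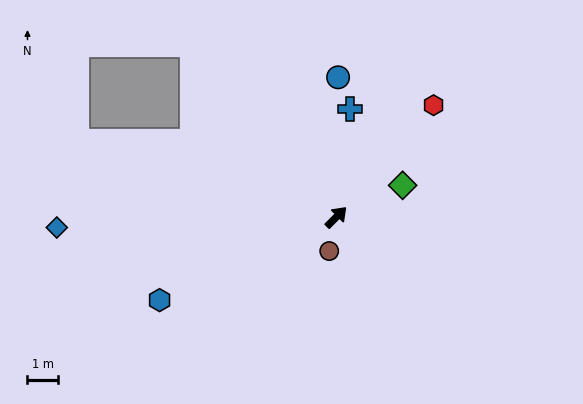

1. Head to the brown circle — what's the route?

turn right 147°, forward 1.1 m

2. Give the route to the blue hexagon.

turn left 160°, forward 6.4 m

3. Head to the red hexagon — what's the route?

turn left 4°, forward 4.9 m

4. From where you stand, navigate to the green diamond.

turn right 19°, forward 2.4 m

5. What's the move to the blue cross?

turn left 38°, forward 3.6 m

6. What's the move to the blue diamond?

turn left 137°, forward 9.2 m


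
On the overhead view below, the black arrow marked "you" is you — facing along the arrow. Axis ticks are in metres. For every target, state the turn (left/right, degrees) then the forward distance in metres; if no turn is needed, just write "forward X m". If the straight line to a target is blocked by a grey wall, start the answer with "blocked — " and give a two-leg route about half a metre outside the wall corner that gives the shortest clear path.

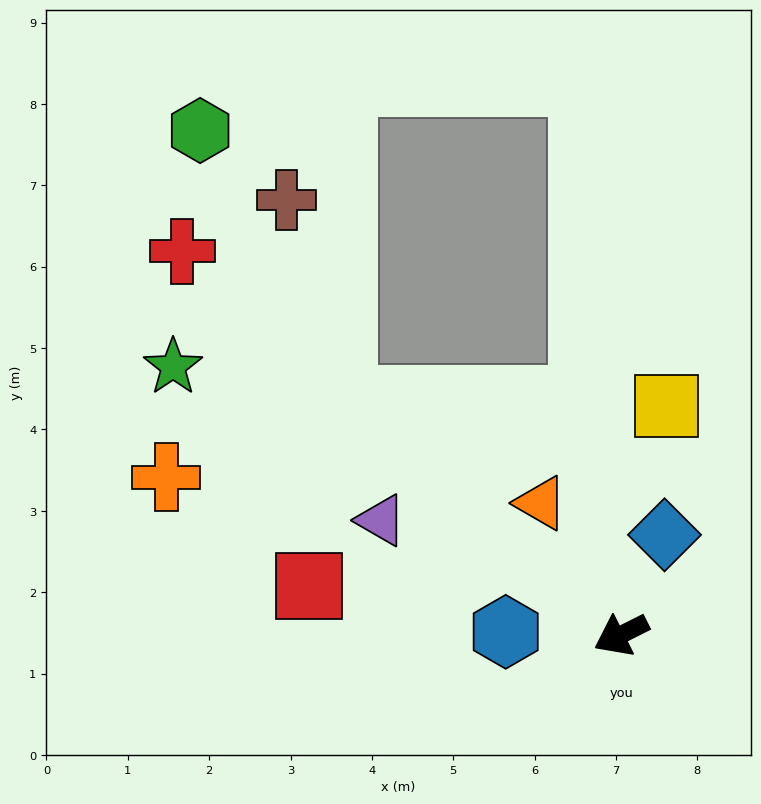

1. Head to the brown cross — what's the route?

blocked — turn right 67°, forward 4.5 m, then turn right 34°, forward 2.6 m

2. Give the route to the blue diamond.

turn right 140°, forward 1.3 m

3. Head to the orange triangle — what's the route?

turn right 85°, forward 1.9 m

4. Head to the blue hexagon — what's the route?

turn right 28°, forward 1.4 m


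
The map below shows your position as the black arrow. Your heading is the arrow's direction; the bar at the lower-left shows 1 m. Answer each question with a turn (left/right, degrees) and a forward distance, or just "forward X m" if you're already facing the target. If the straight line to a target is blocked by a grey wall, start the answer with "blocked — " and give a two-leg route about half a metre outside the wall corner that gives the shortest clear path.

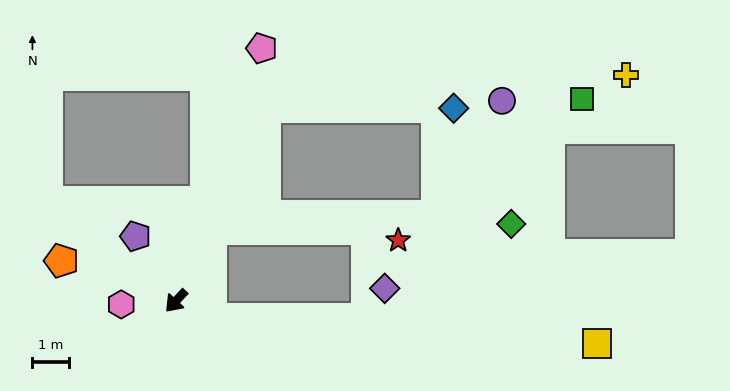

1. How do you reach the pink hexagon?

turn right 43°, forward 1.5 m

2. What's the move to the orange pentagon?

turn right 66°, forward 3.3 m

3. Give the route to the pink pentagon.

turn right 156°, forward 7.3 m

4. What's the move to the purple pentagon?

turn right 105°, forward 2.1 m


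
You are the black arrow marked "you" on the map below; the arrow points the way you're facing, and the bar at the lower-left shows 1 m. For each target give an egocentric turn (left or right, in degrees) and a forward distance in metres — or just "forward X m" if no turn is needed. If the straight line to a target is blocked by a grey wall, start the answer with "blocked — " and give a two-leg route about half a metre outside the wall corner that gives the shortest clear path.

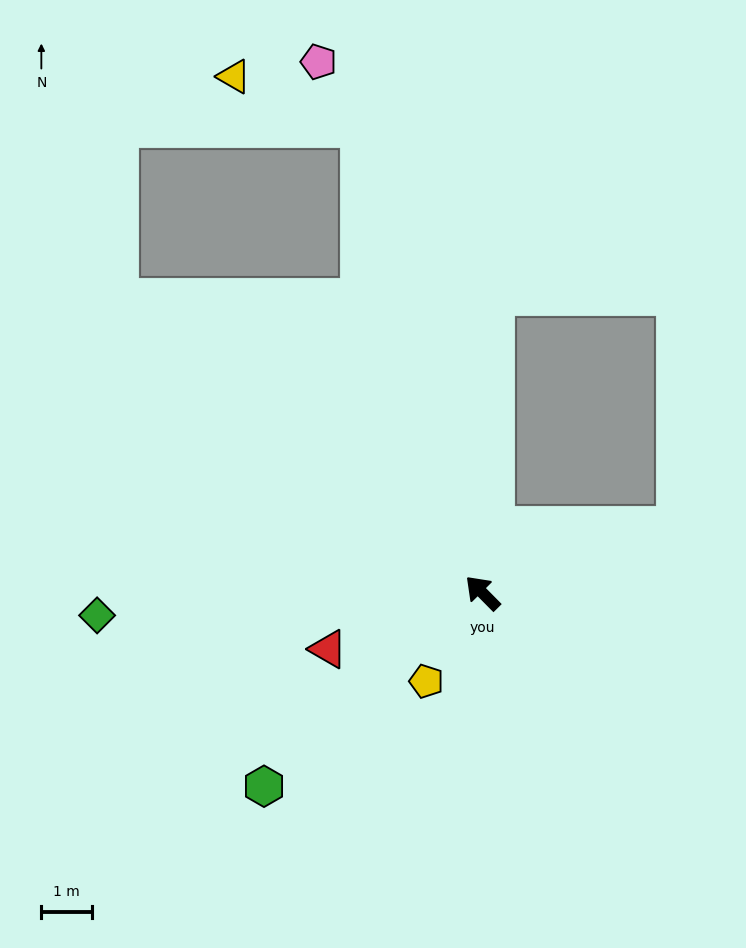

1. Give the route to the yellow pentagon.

turn left 103°, forward 2.1 m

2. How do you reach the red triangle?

turn left 65°, forward 3.3 m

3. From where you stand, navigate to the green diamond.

turn left 49°, forward 7.7 m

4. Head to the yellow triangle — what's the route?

blocked — turn right 30°, forward 9.6 m, then turn left 54°, forward 2.7 m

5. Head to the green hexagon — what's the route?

turn left 87°, forward 5.8 m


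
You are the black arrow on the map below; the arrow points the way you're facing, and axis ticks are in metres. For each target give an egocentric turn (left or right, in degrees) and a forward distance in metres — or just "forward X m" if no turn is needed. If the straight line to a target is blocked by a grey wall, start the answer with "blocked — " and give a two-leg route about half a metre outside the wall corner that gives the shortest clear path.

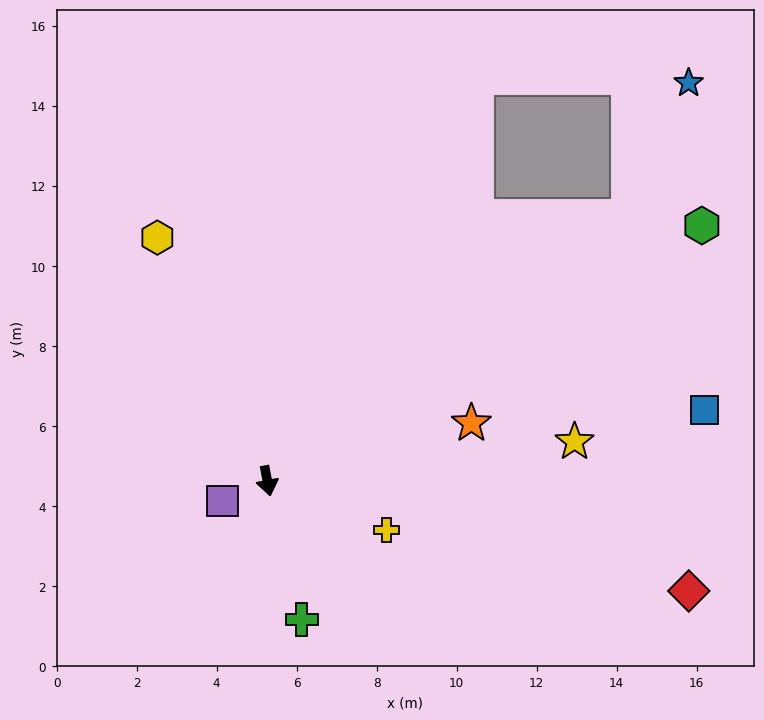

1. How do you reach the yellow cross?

turn left 57°, forward 3.2 m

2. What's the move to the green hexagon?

turn left 110°, forward 12.6 m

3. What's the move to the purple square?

turn right 76°, forward 1.2 m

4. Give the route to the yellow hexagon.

turn right 166°, forward 6.7 m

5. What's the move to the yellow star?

turn left 87°, forward 7.7 m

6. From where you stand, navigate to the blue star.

blocked — turn left 116°, forward 11.2 m, then turn left 29°, forward 3.7 m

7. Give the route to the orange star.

turn left 95°, forward 5.3 m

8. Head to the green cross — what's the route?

turn left 3°, forward 3.6 m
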